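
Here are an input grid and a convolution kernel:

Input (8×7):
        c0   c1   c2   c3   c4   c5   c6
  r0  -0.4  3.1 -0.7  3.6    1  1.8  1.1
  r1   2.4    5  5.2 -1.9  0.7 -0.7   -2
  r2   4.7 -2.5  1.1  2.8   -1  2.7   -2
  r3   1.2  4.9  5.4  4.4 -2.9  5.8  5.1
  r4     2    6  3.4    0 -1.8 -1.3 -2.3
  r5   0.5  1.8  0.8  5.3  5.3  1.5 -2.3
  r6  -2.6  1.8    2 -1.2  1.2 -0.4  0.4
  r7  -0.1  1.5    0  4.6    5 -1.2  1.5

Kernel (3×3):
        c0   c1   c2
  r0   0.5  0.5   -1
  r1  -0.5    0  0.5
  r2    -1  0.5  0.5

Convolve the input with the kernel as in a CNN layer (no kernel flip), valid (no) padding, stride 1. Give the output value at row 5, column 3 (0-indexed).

The receptive field on the input at this output position is [5.3 5.3 1.5 / -1.2 1.2 -0.4 / 4.6 5 -1.2]. Elementwise product with the kernel and sum: 5.3·0.5 + 5.3·0.5 + 1.5·-1 + -1.2·-0.5 + -0.4·0.5 + 4.6·-1 + 5·0.5 + -1.2·0.5.

1.5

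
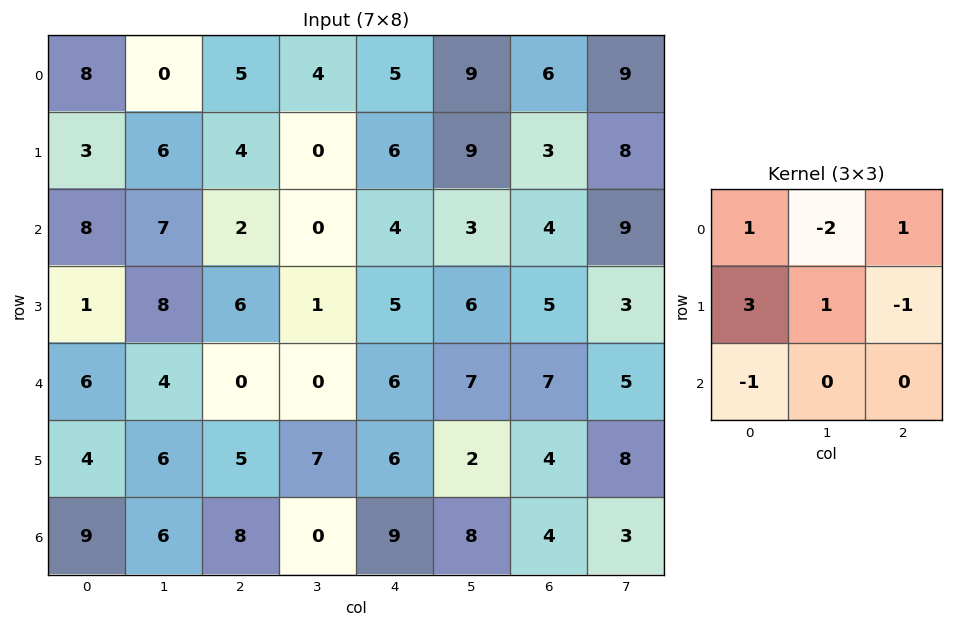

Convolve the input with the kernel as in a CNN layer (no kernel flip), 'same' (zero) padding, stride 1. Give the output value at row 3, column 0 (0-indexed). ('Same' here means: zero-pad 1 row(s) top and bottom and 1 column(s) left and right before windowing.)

-16

The receptive field on the zero-padded input at this output position is [0 8 7 / 0 1 8 / 0 6 4]. Elementwise product with the kernel and sum: 0·1 + 8·-2 + 7·1 + 0·3 + 1·1 + 8·-1 + 0·-1.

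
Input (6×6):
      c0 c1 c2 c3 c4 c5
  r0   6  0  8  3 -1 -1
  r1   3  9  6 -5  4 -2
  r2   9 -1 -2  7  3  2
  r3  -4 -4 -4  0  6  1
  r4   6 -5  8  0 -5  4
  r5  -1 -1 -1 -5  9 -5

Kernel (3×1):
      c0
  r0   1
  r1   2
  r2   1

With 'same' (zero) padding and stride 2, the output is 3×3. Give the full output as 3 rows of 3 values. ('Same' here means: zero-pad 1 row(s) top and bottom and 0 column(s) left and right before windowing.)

Output[0,0]: The receptive field on the zero-padded input at this output position is [0 / 6 / 3]. Elementwise product with the kernel and sum: 0·1 + 6·2 + 3·1.

15 22 2
17 -2 16
7 11 5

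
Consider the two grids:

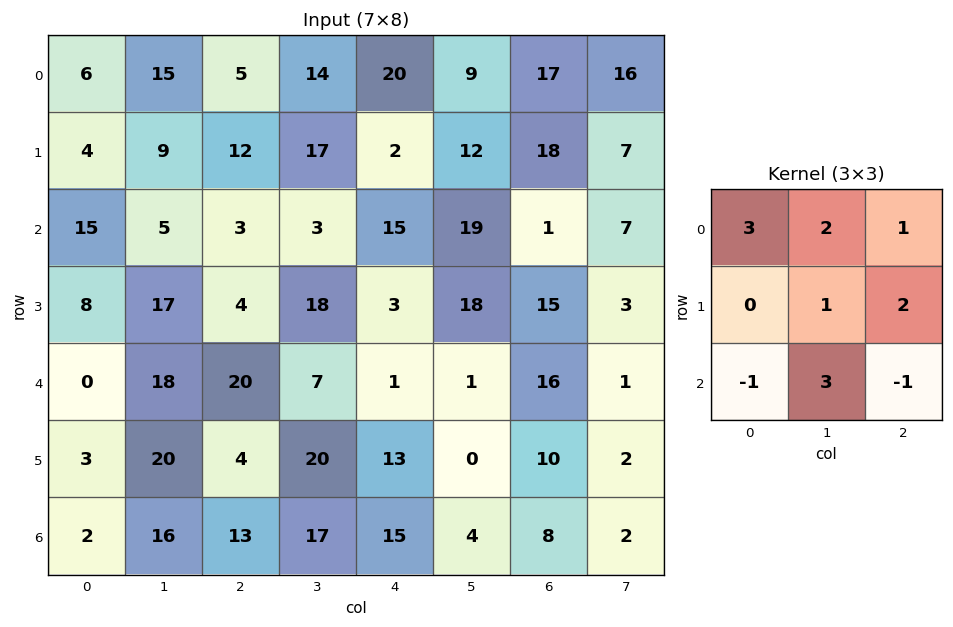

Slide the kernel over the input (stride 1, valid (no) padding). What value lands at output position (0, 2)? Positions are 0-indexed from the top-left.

The receptive field on the input at this output position is [5 14 20 / 12 17 2 / 3 3 15]. Elementwise product with the kernel and sum: 5·3 + 14·2 + 20·1 + 17·1 + 2·2 + 3·-1 + 3·3 + 15·-1.

75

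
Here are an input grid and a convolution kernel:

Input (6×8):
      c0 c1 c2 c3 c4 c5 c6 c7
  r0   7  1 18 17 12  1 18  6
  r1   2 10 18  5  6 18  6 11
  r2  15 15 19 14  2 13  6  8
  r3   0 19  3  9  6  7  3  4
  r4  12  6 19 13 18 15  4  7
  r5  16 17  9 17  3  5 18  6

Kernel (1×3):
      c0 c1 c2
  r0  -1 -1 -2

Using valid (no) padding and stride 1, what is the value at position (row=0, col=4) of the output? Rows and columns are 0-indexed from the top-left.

-49

The receptive field on the input at this output position is [12 1 18]. Elementwise product with the kernel and sum: 12·-1 + 1·-1 + 18·-2.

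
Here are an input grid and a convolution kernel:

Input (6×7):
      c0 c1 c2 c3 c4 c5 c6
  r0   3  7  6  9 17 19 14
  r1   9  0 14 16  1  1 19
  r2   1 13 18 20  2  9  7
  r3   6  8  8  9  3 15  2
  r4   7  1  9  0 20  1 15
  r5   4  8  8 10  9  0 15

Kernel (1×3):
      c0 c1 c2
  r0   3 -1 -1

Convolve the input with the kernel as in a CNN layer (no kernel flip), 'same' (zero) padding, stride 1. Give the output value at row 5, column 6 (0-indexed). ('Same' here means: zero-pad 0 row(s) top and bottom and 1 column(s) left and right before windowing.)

-15

The receptive field on the zero-padded input at this output position is [0 15 0]. Elementwise product with the kernel and sum: 0·3 + 15·-1 + 0·-1.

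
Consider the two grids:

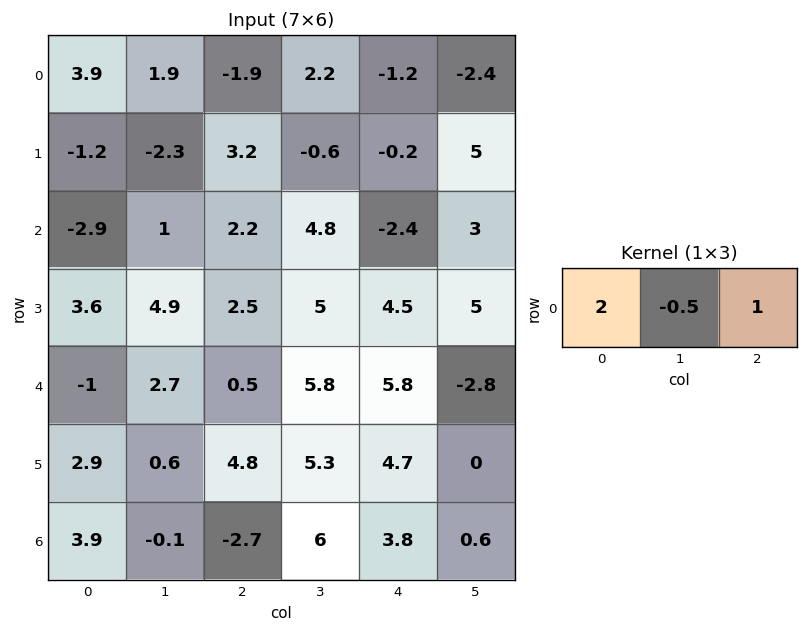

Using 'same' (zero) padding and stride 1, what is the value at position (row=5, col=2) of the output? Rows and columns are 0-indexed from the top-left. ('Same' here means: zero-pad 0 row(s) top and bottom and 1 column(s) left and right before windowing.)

4.1

The receptive field on the zero-padded input at this output position is [0.6 4.8 5.3]. Elementwise product with the kernel and sum: 0.6·2 + 4.8·-0.5 + 5.3·1.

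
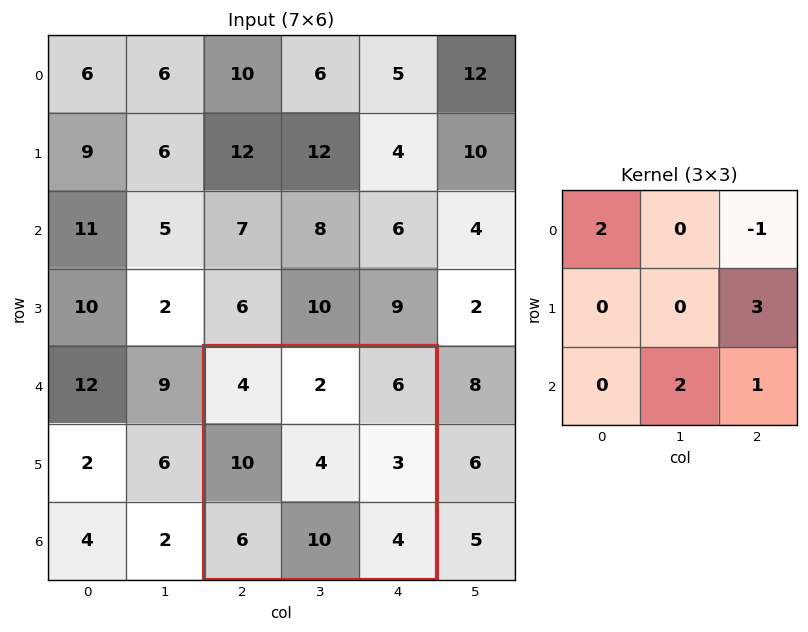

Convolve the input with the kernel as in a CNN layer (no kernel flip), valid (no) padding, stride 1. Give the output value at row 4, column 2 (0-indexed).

35

The receptive field on the input at this output position is [4 2 6 / 10 4 3 / 6 10 4]. Elementwise product with the kernel and sum: 4·2 + 6·-1 + 3·3 + 10·2 + 4·1.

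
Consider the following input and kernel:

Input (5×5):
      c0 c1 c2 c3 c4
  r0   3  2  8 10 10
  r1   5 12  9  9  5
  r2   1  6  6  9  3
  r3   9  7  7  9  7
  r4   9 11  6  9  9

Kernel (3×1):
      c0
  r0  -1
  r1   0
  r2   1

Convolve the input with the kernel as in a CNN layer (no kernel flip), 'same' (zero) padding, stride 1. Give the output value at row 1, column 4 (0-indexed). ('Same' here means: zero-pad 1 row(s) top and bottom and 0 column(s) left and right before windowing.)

The receptive field on the zero-padded input at this output position is [10 / 5 / 3]. Elementwise product with the kernel and sum: 10·-1 + 3·1.

-7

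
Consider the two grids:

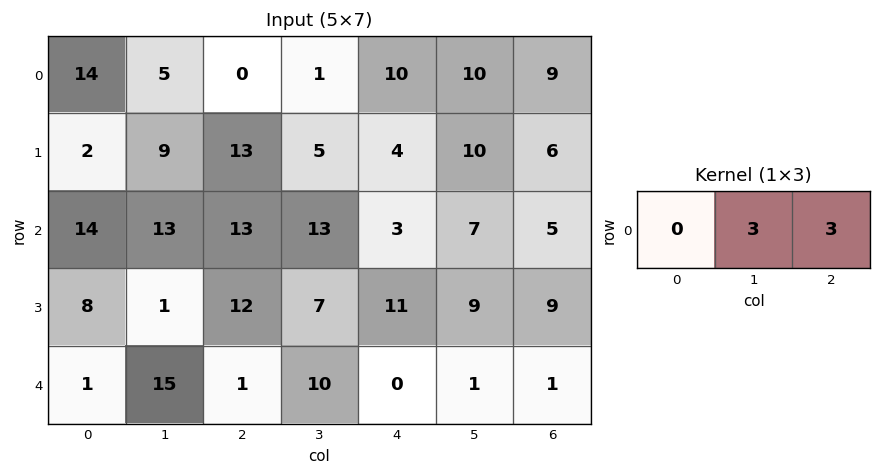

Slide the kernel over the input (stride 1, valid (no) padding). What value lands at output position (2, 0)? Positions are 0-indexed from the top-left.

78

The receptive field on the input at this output position is [14 13 13]. Elementwise product with the kernel and sum: 13·3 + 13·3.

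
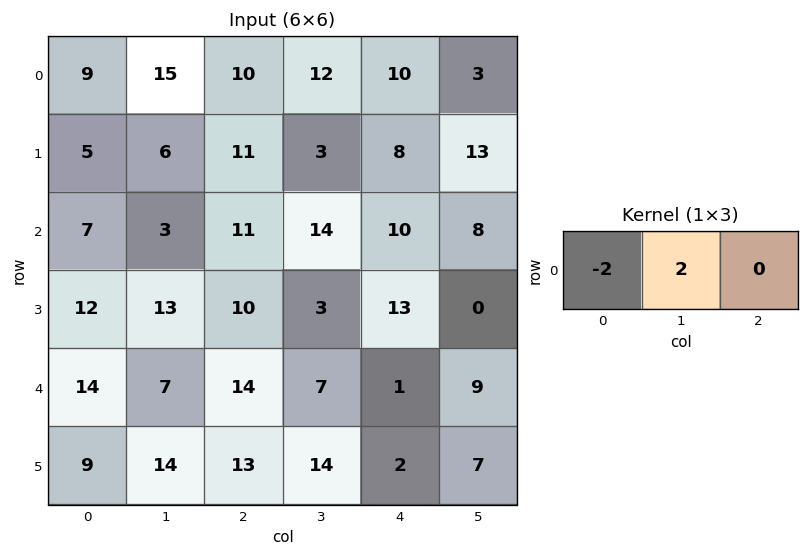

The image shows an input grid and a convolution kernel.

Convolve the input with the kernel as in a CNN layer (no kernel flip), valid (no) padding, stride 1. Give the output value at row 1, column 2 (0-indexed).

-16

The receptive field on the input at this output position is [11 3 8]. Elementwise product with the kernel and sum: 11·-2 + 3·2.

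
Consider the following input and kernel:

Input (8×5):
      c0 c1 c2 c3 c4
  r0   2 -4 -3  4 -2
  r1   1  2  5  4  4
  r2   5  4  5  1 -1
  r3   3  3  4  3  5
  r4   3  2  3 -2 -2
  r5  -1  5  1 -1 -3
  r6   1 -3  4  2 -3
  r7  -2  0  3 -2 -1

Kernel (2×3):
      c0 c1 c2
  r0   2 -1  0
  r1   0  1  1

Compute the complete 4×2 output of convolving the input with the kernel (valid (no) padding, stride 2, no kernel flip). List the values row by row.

15 -2
13 17
10 4
8 3

Output[0,0]: The receptive field on the input at this output position is [2 -4 -3 / 1 2 5]. Elementwise product with the kernel and sum: 2·2 + -4·-1 + 2·1 + 5·1.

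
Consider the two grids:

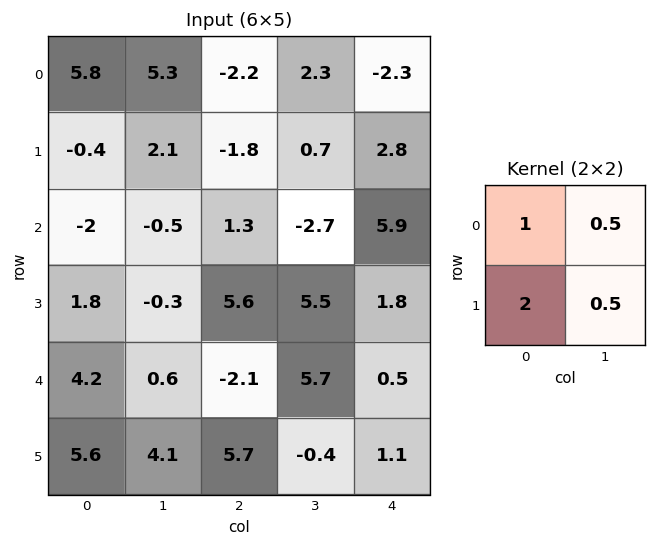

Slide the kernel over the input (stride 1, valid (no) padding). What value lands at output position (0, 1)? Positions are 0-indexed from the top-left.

The receptive field on the input at this output position is [5.3 -2.2 / 2.1 -1.8]. Elementwise product with the kernel and sum: 5.3·1 + -2.2·0.5 + 2.1·2 + -1.8·0.5.

7.5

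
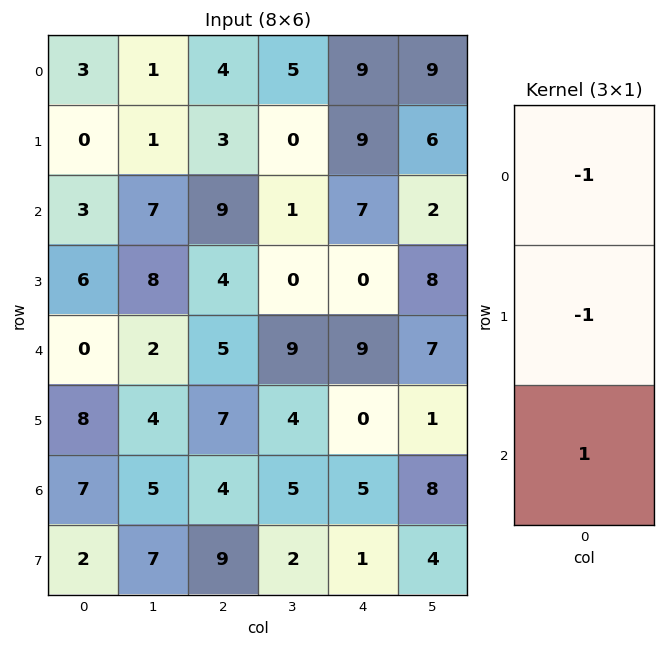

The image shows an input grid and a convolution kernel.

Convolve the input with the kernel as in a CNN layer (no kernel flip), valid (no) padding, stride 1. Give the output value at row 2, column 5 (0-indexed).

The receptive field on the input at this output position is [2 / 8 / 7]. Elementwise product with the kernel and sum: 2·-1 + 8·-1 + 7·1.

-3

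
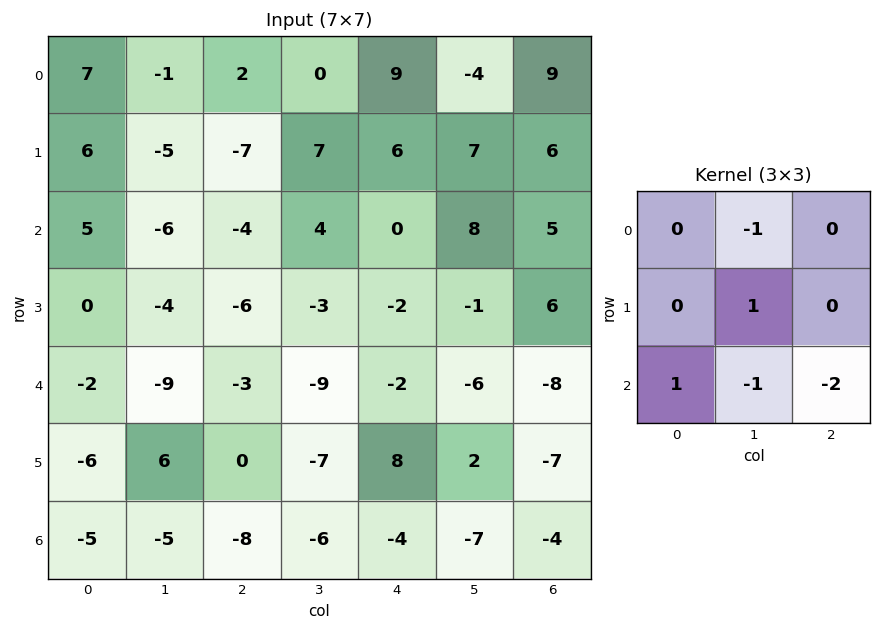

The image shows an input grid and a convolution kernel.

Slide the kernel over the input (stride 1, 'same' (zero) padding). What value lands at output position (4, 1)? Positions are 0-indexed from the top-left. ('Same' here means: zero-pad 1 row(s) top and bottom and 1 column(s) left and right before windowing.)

The receptive field on the zero-padded input at this output position is [0 -4 -6 / -2 -9 -3 / -6 6 0]. Elementwise product with the kernel and sum: -4·-1 + -9·1 + -6·1 + 6·-1 + 0·-2.

-17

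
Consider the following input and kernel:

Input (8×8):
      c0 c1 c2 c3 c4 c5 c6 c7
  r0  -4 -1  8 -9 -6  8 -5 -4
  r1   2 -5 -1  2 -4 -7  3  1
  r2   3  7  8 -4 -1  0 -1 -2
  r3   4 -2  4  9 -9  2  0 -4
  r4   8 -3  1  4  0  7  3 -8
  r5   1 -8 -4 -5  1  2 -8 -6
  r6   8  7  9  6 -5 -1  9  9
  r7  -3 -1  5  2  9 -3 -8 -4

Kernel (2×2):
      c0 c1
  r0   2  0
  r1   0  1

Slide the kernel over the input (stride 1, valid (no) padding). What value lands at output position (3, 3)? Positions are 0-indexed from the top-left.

The receptive field on the input at this output position is [9 -9 / 4 0]. Elementwise product with the kernel and sum: 9·2 + 0·1.

18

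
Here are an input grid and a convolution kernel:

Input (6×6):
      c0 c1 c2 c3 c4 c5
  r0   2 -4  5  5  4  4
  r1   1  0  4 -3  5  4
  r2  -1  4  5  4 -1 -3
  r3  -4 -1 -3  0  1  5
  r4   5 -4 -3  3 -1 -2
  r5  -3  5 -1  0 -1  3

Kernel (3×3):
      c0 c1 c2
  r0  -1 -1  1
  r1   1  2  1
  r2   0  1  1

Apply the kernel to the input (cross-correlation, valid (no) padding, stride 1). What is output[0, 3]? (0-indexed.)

2

The receptive field on the input at this output position is [5 4 4 / -3 5 4 / 4 -1 -3]. Elementwise product with the kernel and sum: 5·-1 + 4·-1 + 4·1 + -3·1 + 5·2 + 4·1 + -1·1 + -3·1.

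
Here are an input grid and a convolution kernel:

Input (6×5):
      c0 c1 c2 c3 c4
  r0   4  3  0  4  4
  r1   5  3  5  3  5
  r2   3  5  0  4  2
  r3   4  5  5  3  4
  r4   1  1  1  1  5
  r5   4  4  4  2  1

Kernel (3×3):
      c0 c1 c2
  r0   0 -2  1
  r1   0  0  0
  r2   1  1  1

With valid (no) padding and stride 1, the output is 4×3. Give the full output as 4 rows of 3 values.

2 13 2
13 6 11
-7 7 1
7 3 5

Output[0,0]: The receptive field on the input at this output position is [4 3 0 / 5 3 5 / 3 5 0]. Elementwise product with the kernel and sum: 3·-2 + 0·1 + 3·1 + 5·1 + 0·1.
Output[0,1]: The receptive field on the input at this output position is [3 0 4 / 3 5 3 / 5 0 4]. Elementwise product with the kernel and sum: 0·-2 + 4·1 + 5·1 + 0·1 + 4·1.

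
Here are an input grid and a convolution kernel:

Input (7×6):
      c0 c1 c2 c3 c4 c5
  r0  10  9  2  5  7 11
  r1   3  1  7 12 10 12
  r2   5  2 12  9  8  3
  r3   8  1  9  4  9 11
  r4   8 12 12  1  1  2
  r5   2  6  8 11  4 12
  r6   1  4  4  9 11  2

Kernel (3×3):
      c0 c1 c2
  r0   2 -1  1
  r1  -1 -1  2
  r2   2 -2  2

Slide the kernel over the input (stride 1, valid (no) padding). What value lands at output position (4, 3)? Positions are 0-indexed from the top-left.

The receptive field on the input at this output position is [1 1 2 / 11 4 12 / 9 11 2]. Elementwise product with the kernel and sum: 1·2 + 1·-1 + 2·1 + 11·-1 + 4·-1 + 12·2 + 9·2 + 11·-2 + 2·2.

12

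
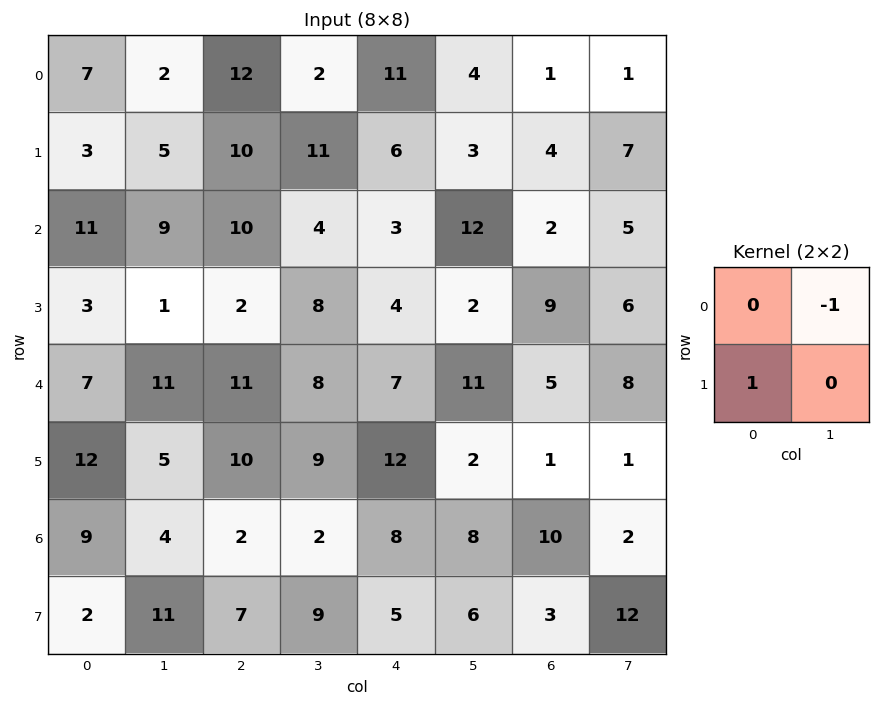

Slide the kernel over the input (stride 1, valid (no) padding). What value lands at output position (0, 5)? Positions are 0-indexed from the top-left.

2

The receptive field on the input at this output position is [4 1 / 3 4]. Elementwise product with the kernel and sum: 1·-1 + 3·1.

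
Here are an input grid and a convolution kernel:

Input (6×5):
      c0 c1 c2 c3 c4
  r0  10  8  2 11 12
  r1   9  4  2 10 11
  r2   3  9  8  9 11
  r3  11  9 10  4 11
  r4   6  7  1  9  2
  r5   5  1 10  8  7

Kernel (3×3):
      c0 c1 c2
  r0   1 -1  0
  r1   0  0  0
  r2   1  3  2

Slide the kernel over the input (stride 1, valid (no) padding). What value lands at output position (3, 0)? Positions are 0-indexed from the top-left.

30

The receptive field on the input at this output position is [11 9 10 / 6 7 1 / 5 1 10]. Elementwise product with the kernel and sum: 11·1 + 9·-1 + 5·1 + 1·3 + 10·2.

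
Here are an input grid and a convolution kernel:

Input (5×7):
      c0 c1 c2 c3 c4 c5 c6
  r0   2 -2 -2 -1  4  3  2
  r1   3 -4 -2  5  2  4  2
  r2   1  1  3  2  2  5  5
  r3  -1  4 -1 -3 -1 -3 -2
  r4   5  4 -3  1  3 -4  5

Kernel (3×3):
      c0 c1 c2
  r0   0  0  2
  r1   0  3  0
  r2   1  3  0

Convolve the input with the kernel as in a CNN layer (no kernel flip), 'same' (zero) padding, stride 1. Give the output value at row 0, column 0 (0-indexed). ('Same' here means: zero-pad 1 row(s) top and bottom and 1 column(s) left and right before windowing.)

The receptive field on the zero-padded input at this output position is [0 0 0 / 0 2 -2 / 0 3 -4]. Elementwise product with the kernel and sum: 0·2 + 2·3 + 0·1 + 3·3.

15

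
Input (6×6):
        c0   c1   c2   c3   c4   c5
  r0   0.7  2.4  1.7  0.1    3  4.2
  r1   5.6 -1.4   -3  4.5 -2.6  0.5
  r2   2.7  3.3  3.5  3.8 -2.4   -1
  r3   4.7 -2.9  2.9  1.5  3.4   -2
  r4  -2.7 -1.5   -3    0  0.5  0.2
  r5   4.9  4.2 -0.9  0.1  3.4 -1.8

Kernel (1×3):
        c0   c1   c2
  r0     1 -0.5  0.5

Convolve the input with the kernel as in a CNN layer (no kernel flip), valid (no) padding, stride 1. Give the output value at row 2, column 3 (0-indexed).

4.5

The receptive field on the input at this output position is [3.8 -2.4 -1]. Elementwise product with the kernel and sum: 3.8·1 + -2.4·-0.5 + -1·0.5.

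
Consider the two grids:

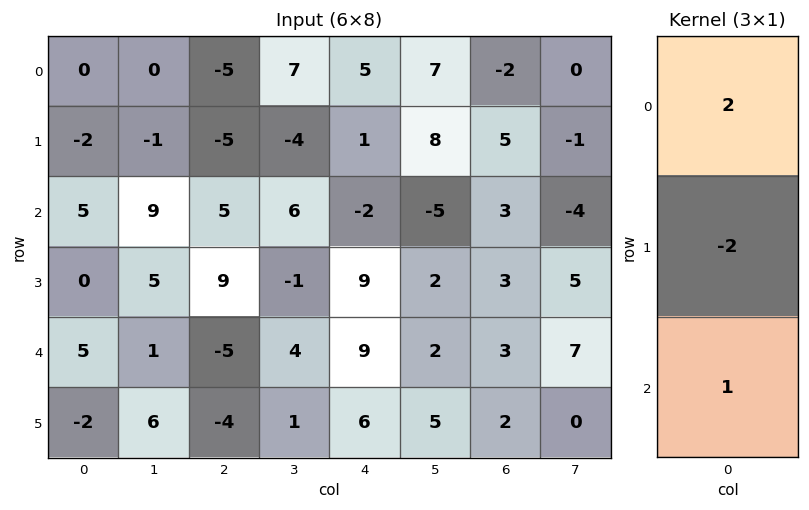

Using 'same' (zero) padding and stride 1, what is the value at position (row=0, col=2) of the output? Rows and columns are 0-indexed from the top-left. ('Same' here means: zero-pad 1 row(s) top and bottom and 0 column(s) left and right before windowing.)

The receptive field on the zero-padded input at this output position is [0 / -5 / -5]. Elementwise product with the kernel and sum: 0·2 + -5·-2 + -5·1.

5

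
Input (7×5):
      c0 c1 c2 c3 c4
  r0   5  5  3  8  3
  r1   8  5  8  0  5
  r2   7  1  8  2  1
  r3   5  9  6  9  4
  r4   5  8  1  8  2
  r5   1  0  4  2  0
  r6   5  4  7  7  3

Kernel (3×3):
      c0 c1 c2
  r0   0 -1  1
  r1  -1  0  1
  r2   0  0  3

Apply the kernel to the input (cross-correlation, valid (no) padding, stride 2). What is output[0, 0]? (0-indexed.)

The receptive field on the input at this output position is [5 5 3 / 8 5 8 / 7 1 8]. Elementwise product with the kernel and sum: 5·-1 + 3·1 + 8·-1 + 8·1 + 8·3.

22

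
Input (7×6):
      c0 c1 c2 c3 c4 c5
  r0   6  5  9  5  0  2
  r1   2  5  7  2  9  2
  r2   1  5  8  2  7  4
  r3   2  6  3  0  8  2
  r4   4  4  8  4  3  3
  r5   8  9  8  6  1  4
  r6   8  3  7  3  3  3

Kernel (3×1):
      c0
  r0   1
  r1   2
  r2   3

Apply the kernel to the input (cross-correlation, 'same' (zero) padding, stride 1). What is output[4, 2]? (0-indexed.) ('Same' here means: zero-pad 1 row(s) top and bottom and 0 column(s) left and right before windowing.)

43

The receptive field on the zero-padded input at this output position is [3 / 8 / 8]. Elementwise product with the kernel and sum: 3·1 + 8·2 + 8·3.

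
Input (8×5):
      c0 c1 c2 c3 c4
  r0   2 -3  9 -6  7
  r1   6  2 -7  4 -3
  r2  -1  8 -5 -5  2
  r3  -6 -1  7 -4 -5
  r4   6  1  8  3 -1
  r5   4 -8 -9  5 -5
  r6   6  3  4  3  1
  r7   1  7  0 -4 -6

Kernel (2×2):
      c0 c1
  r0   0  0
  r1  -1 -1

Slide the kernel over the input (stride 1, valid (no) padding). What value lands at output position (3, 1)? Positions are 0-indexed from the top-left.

-9

The receptive field on the input at this output position is [-1 7 / 1 8]. Elementwise product with the kernel and sum: 1·-1 + 8·-1.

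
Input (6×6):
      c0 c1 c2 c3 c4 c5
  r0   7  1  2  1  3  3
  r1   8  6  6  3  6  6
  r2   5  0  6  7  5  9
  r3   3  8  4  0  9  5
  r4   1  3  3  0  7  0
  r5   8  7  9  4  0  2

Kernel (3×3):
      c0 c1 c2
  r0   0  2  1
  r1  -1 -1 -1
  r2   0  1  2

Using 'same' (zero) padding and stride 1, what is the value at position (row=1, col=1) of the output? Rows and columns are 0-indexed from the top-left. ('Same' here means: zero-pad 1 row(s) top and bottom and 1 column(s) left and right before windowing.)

-4

The receptive field on the zero-padded input at this output position is [7 1 2 / 8 6 6 / 5 0 6]. Elementwise product with the kernel and sum: 1·2 + 2·1 + 8·-1 + 6·-1 + 6·-1 + 0·1 + 6·2.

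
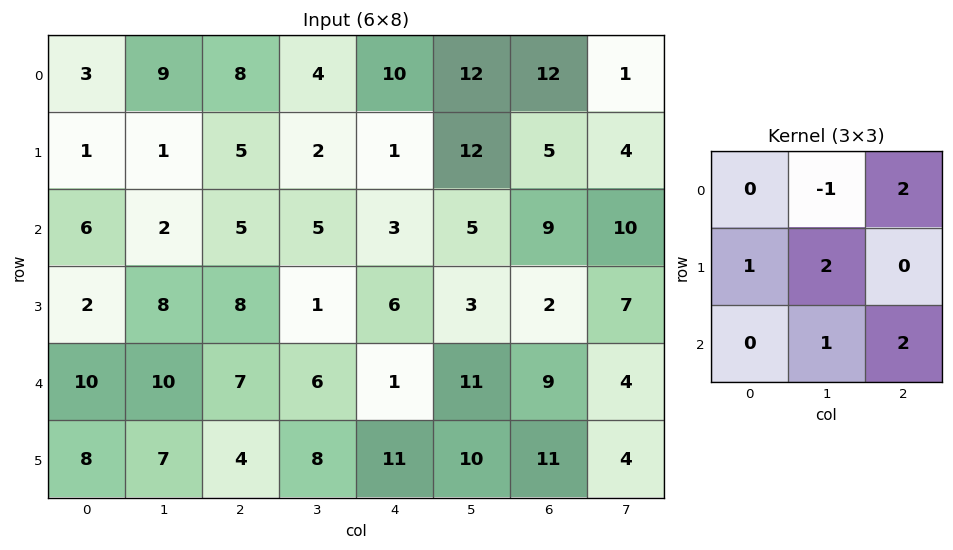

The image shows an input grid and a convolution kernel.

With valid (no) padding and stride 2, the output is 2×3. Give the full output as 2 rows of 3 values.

22 36 60
50 19 54

Output[0,0]: The receptive field on the input at this output position is [3 9 8 / 1 1 5 / 6 2 5]. Elementwise product with the kernel and sum: 9·-1 + 8·2 + 1·1 + 1·2 + 2·1 + 5·2.
Output[0,1]: The receptive field on the input at this output position is [8 4 10 / 5 2 1 / 5 5 3]. Elementwise product with the kernel and sum: 4·-1 + 10·2 + 5·1 + 2·2 + 5·1 + 3·2.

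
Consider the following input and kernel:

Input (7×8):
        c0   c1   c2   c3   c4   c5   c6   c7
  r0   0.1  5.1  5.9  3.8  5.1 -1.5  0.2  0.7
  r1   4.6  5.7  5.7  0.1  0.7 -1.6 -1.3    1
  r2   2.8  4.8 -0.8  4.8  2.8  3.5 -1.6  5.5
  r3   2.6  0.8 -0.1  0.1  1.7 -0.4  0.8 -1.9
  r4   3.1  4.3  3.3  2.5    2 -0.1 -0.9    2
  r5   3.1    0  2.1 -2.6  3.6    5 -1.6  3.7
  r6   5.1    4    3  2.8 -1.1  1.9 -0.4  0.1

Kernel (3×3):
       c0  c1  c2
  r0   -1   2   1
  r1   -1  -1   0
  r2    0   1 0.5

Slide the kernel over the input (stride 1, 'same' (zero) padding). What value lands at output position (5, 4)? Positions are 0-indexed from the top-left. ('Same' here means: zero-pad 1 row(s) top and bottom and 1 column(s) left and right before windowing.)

The receptive field on the zero-padded input at this output position is [2.5 2 -0.1 / -2.6 3.6 5 / 2.8 -1.1 1.9]. Elementwise product with the kernel and sum: 2.5·-1 + 2·2 + -0.1·1 + -2.6·-1 + 3.6·-1 + -1.1·1 + 1.9·0.5.

0.25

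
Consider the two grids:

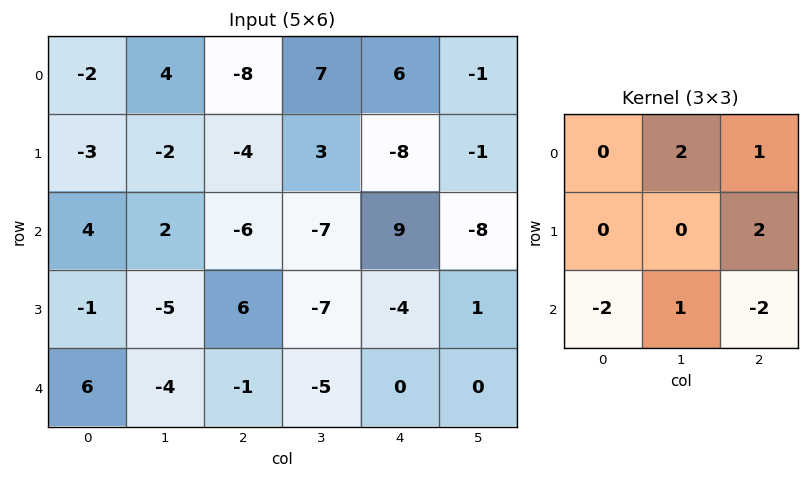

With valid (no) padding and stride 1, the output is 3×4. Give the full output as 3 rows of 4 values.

-2 1 -9 48
-35 11 5 -25
-4 -16 -16 22

Output[0,0]: The receptive field on the input at this output position is [-2 4 -8 / -3 -2 -4 / 4 2 -6]. Elementwise product with the kernel and sum: 4·2 + -8·1 + -4·2 + 4·-2 + 2·1 + -6·-2.
Output[0,1]: The receptive field on the input at this output position is [4 -8 7 / -2 -4 3 / 2 -6 -7]. Elementwise product with the kernel and sum: -8·2 + 7·1 + 3·2 + 2·-2 + -6·1 + -7·-2.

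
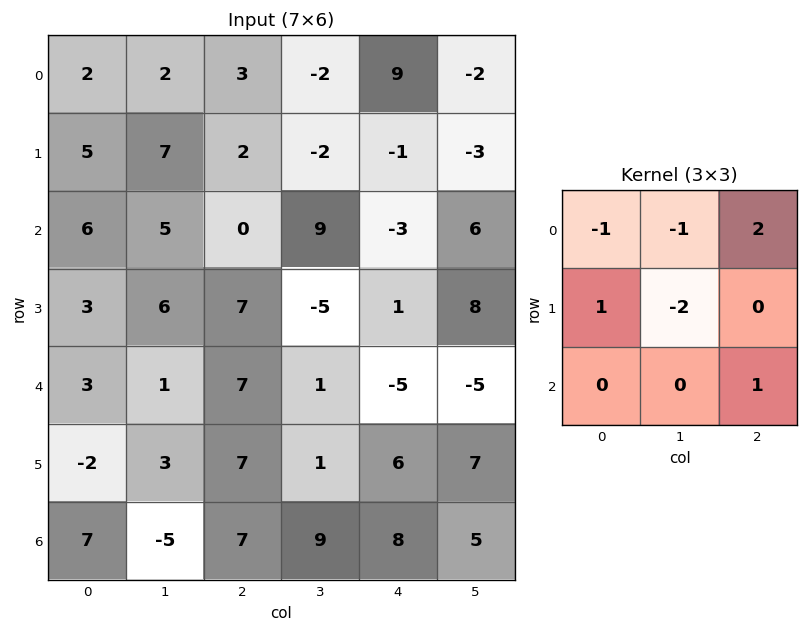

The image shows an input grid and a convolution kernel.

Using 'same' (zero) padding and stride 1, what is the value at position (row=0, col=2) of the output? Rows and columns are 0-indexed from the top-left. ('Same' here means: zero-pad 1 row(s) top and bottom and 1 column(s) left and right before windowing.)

The receptive field on the zero-padded input at this output position is [0 0 0 / 2 3 -2 / 7 2 -2]. Elementwise product with the kernel and sum: 0·-1 + 0·-1 + 0·2 + 2·1 + 3·-2 + -2·1.

-6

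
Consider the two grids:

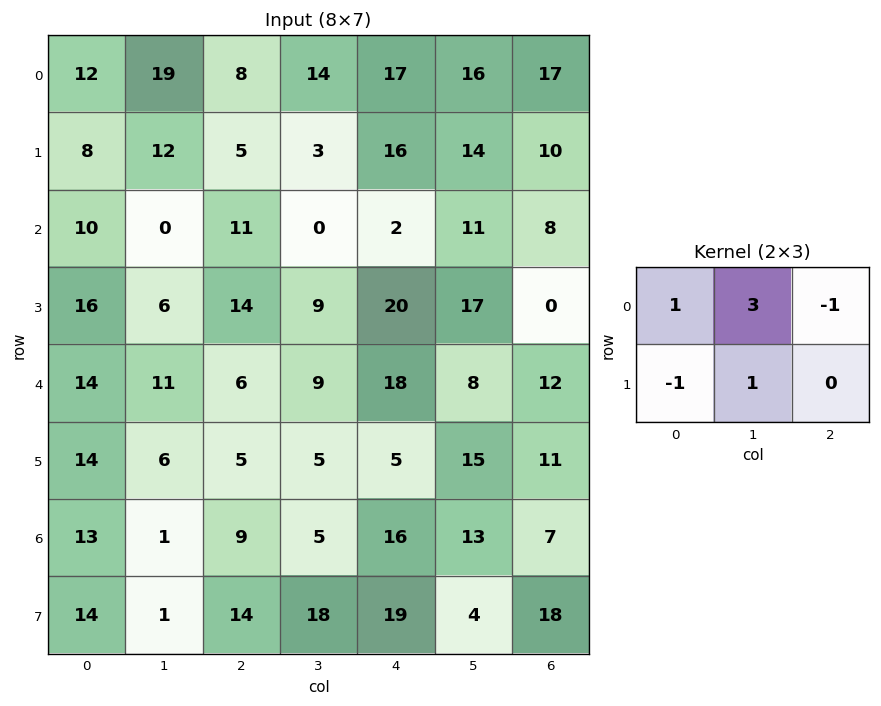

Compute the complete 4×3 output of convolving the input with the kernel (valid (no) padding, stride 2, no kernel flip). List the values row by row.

65 31 46
-11 4 24
33 15 40
-6 12 33

Output[0,0]: The receptive field on the input at this output position is [12 19 8 / 8 12 5]. Elementwise product with the kernel and sum: 12·1 + 19·3 + 8·-1 + 8·-1 + 12·1.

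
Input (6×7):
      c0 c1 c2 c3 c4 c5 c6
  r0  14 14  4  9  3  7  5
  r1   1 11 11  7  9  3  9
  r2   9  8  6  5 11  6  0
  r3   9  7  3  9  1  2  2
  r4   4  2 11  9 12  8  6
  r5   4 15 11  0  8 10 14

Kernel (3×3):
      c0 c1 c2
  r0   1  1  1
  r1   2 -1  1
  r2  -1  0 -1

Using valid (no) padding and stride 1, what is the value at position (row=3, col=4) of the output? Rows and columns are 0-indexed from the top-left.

5

The receptive field on the input at this output position is [1 2 2 / 12 8 6 / 8 10 14]. Elementwise product with the kernel and sum: 1·1 + 2·1 + 2·1 + 12·2 + 8·-1 + 6·1 + 8·-1 + 14·-1.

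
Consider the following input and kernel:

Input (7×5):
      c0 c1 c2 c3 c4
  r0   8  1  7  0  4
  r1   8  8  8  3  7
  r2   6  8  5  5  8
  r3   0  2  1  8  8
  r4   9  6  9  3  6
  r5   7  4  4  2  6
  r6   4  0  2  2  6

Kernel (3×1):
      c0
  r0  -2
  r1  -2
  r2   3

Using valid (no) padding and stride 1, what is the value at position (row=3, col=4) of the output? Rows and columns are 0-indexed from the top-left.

-10

The receptive field on the input at this output position is [8 / 6 / 6]. Elementwise product with the kernel and sum: 8·-2 + 6·-2 + 6·3.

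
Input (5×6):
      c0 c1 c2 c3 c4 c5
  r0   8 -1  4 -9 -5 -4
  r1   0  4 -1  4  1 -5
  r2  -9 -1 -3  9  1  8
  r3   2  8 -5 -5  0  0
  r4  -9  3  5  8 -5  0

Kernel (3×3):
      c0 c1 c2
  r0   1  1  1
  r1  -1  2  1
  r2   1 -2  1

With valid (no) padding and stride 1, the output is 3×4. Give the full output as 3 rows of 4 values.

8 6 -20 -10
-12 24 31 -4
-14 -17 -14 41

Output[0,0]: The receptive field on the input at this output position is [8 -1 4 / 0 4 -1 / -9 -1 -3]. Elementwise product with the kernel and sum: 8·1 + -1·1 + 4·1 + 0·-1 + 4·2 + -1·1 + -9·1 + -1·-2 + -3·1.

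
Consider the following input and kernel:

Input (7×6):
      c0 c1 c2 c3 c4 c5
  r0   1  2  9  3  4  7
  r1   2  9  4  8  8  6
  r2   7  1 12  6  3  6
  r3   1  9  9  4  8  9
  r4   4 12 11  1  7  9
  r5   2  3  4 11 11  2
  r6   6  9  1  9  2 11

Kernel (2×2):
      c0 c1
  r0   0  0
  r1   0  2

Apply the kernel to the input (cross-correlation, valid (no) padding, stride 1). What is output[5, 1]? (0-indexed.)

2

The receptive field on the input at this output position is [3 4 / 9 1]. Elementwise product with the kernel and sum: 1·2.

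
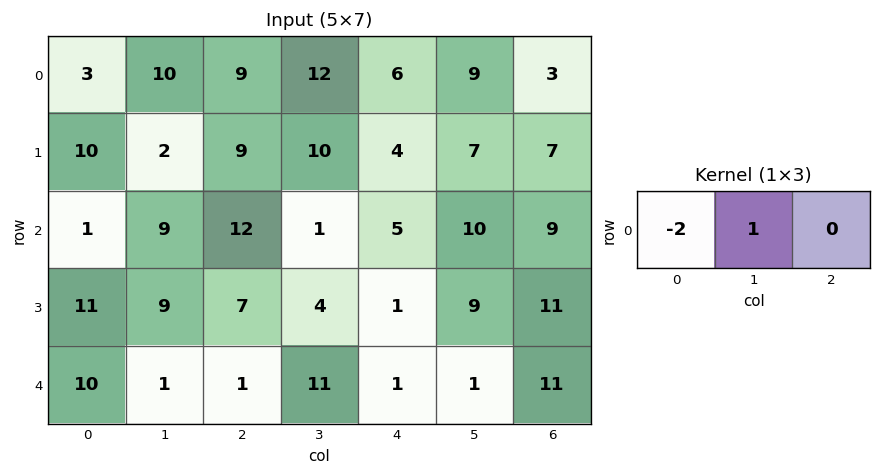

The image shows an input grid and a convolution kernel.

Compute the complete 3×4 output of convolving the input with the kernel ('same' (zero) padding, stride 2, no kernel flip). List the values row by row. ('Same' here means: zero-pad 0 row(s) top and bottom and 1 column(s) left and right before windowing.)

Output[0,0]: The receptive field on the zero-padded input at this output position is [0 3 10]. Elementwise product with the kernel and sum: 0·-2 + 3·1.
Output[0,1]: The receptive field on the zero-padded input at this output position is [10 9 12]. Elementwise product with the kernel and sum: 10·-2 + 9·1.

3 -11 -18 -15
1 -6 3 -11
10 -1 -21 9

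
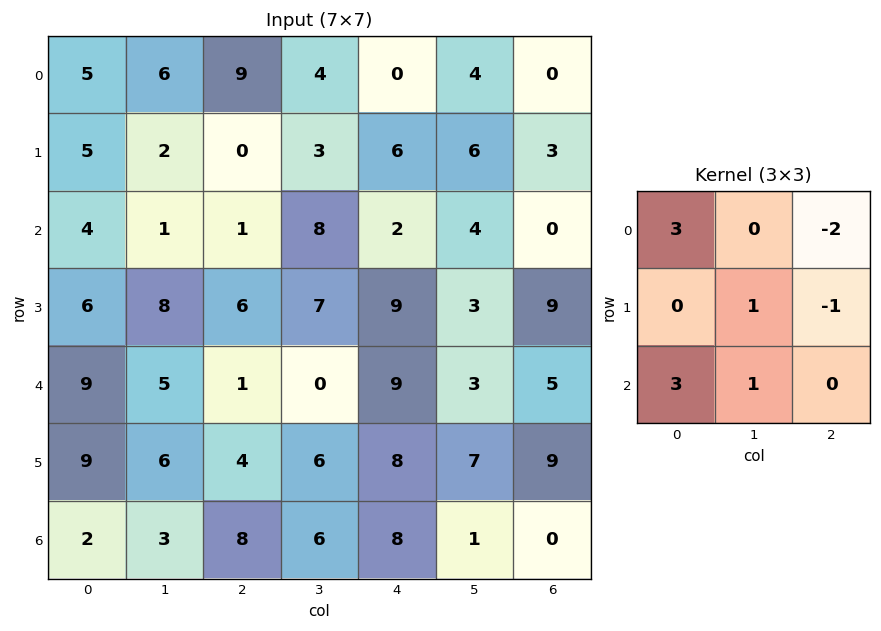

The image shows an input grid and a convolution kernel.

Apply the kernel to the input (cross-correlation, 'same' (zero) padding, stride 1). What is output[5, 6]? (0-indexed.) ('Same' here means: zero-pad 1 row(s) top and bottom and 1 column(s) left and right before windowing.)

21

The receptive field on the zero-padded input at this output position is [3 5 0 / 7 9 0 / 1 0 0]. Elementwise product with the kernel and sum: 3·3 + 0·-2 + 9·1 + 0·-1 + 1·3 + 0·1.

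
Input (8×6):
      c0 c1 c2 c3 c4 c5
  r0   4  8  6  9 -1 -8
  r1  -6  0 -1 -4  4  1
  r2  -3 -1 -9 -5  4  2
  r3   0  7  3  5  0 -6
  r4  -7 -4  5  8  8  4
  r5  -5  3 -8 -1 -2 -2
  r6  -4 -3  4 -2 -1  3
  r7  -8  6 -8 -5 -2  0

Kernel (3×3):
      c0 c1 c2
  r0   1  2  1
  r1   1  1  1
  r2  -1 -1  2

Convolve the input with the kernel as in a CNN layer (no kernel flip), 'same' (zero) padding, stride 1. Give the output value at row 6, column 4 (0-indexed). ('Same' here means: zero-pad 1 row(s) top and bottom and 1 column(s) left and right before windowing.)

0

The receptive field on the zero-padded input at this output position is [-1 -2 -2 / -2 -1 3 / -5 -2 0]. Elementwise product with the kernel and sum: -1·1 + -2·2 + -2·1 + -2·1 + -1·1 + 3·1 + -5·-1 + -2·-1 + 0·2.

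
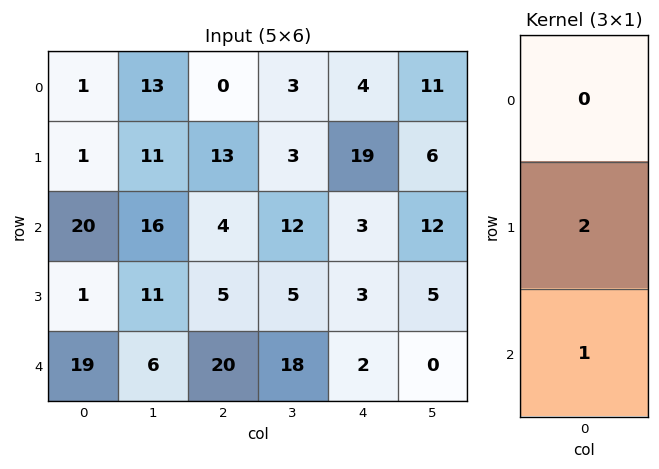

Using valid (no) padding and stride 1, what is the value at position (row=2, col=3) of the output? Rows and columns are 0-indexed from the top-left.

The receptive field on the input at this output position is [12 / 5 / 18]. Elementwise product with the kernel and sum: 5·2 + 18·1.

28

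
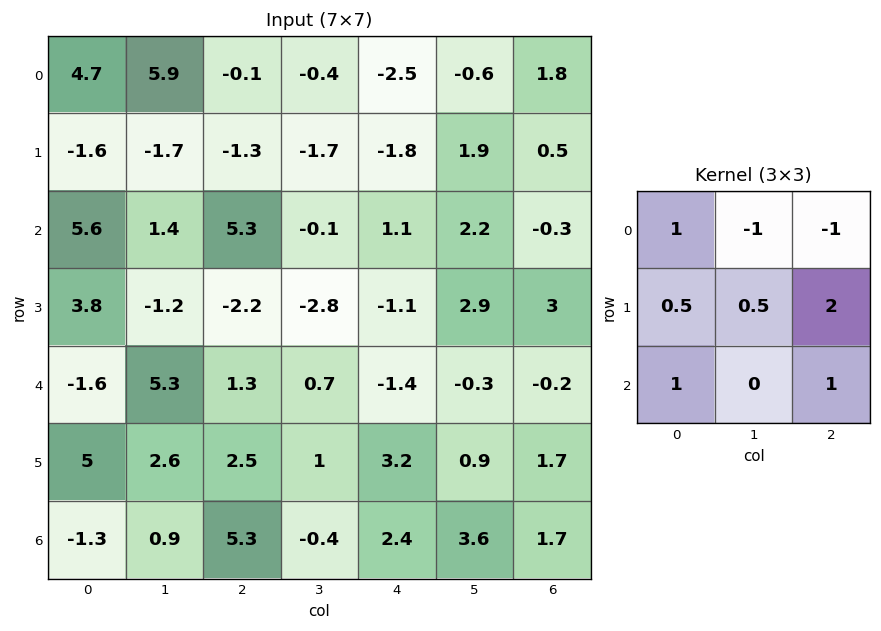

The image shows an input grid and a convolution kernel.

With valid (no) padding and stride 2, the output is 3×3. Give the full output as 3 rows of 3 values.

5.55 4.1 -1.85
-4.5 -0.5 4.5
4.6 17.85 8.65

Output[0,0]: The receptive field on the input at this output position is [4.7 5.9 -0.1 / -1.6 -1.7 -1.3 / 5.6 1.4 5.3]. Elementwise product with the kernel and sum: 4.7·1 + 5.9·-1 + -0.1·-1 + -1.6·0.5 + -1.7·0.5 + -1.3·2 + 5.6·1 + 5.3·1.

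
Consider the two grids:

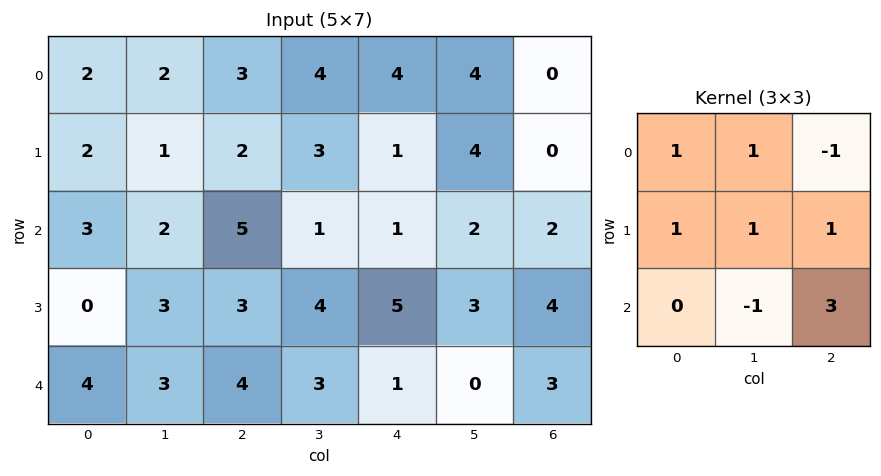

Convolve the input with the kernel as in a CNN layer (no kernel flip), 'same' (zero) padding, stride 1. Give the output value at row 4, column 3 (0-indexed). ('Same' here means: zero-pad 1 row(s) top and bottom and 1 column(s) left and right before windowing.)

10

The receptive field on the zero-padded input at this output position is [3 4 5 / 4 3 1 / 0 0 0]. Elementwise product with the kernel and sum: 3·1 + 4·1 + 5·-1 + 4·1 + 3·1 + 1·1 + 0·-1 + 0·3.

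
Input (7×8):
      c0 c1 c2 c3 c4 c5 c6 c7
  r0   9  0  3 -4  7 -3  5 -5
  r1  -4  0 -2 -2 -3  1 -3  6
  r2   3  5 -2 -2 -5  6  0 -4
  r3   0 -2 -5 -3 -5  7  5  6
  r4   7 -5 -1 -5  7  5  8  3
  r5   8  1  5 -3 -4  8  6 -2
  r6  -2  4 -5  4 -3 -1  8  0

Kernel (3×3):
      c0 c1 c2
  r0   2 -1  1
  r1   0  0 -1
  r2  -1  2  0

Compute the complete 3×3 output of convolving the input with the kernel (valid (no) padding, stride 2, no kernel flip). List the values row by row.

Output[0,0]: The receptive field on the input at this output position is [9 0 3 / -4 0 -2 / 3 5 -2]. Elementwise product with the kernel and sum: 9·2 + 0·-1 + 3·1 + -2·-1 + 3·-1 + 5·2.
Output[0,1]: The receptive field on the input at this output position is [3 -4 7 / -2 -2 -3 / -2 -2 -5]. Elementwise product with the kernel and sum: 3·2 + -4·-1 + 7·1 + -3·-1 + -2·-1 + -2·2.

30 18 42
-13 -11 -18
23 27 12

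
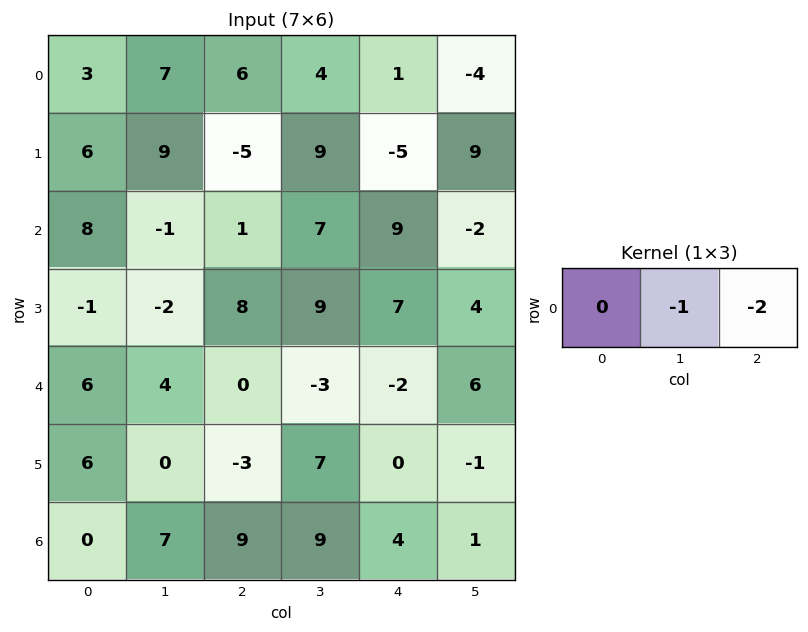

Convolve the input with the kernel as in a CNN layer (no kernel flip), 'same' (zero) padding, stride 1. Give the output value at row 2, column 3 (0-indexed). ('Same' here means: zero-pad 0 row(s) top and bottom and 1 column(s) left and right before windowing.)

-25

The receptive field on the zero-padded input at this output position is [1 7 9]. Elementwise product with the kernel and sum: 7·-1 + 9·-2.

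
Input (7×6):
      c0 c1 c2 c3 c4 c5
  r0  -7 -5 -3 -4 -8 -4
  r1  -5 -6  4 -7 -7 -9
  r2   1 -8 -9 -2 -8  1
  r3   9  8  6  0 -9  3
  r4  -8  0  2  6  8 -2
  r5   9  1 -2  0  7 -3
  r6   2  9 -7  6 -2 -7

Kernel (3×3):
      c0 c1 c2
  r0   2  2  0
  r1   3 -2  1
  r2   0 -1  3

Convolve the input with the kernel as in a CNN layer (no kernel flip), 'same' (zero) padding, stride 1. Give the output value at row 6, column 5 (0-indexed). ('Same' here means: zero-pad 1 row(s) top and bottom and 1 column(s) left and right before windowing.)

16

The receptive field on the zero-padded input at this output position is [7 -3 0 / -2 -7 0 / 0 0 0]. Elementwise product with the kernel and sum: 7·2 + -3·2 + -2·3 + -7·-2 + 0·1 + 0·-1 + 0·3.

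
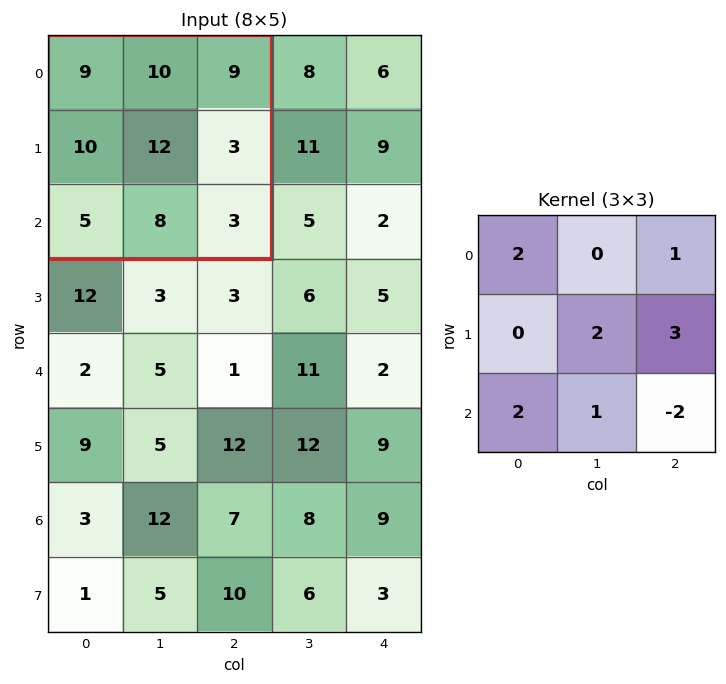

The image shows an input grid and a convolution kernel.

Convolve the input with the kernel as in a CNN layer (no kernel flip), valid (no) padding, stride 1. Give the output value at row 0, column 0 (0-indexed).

The receptive field on the input at this output position is [9 10 9 / 10 12 3 / 5 8 3]. Elementwise product with the kernel and sum: 9·2 + 9·1 + 12·2 + 3·3 + 5·2 + 8·1 + 3·-2.

72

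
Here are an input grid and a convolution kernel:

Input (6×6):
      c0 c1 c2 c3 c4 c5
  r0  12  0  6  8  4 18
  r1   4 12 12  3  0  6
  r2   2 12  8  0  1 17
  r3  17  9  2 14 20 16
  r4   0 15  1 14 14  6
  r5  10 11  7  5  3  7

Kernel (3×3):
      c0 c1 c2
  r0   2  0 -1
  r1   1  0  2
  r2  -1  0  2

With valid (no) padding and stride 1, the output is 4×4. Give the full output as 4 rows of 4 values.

60 -2 14 47
1 52 72 52
19 74 84 27
38 46 12 47

Output[0,0]: The receptive field on the input at this output position is [12 0 6 / 4 12 12 / 2 12 8]. Elementwise product with the kernel and sum: 12·2 + 6·-1 + 4·1 + 12·2 + 2·-1 + 8·2.
Output[0,1]: The receptive field on the input at this output position is [0 6 8 / 12 12 3 / 12 8 0]. Elementwise product with the kernel and sum: 0·2 + 8·-1 + 12·1 + 3·2 + 12·-1 + 0·2.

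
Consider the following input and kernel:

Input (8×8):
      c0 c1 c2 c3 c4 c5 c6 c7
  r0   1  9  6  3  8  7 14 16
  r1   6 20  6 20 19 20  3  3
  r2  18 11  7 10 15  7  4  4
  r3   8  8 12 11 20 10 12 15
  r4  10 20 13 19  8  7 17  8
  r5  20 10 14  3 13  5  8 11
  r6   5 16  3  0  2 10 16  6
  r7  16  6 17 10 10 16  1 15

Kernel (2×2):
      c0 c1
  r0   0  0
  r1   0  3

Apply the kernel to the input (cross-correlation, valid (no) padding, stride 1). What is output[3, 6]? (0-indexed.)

24

The receptive field on the input at this output position is [12 15 / 17 8]. Elementwise product with the kernel and sum: 8·3.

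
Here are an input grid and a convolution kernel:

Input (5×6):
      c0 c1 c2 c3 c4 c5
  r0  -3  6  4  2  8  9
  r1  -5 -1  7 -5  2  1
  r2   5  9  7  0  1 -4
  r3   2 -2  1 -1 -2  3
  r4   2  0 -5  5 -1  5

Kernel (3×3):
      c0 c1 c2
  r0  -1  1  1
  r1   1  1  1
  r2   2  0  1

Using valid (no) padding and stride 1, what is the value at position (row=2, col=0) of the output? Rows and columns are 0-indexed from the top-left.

11

The receptive field on the input at this output position is [5 9 7 / 2 -2 1 / 2 0 -5]. Elementwise product with the kernel and sum: 5·-1 + 9·1 + 7·1 + 2·1 + -2·1 + 1·1 + 2·2 + -5·1.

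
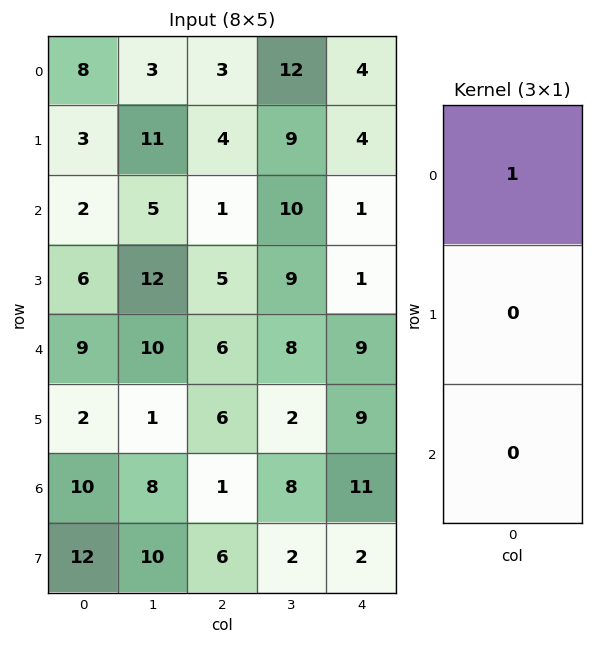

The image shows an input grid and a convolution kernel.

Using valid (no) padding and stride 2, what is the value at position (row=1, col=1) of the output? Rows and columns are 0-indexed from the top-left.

The receptive field on the input at this output position is [1 / 5 / 6]. Elementwise product with the kernel and sum: 1·1.

1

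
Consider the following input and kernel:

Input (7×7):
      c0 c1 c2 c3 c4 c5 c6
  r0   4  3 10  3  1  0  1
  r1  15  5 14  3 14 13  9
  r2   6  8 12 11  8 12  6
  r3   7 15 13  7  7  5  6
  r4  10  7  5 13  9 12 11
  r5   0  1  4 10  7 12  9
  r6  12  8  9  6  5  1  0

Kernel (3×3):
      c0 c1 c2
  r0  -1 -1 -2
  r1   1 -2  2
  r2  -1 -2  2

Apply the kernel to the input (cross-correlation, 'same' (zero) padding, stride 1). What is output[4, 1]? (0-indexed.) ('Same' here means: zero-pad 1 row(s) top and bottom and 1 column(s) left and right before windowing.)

The receptive field on the zero-padded input at this output position is [7 15 13 / 10 7 5 / 0 1 4]. Elementwise product with the kernel and sum: 7·-1 + 15·-1 + 13·-2 + 10·1 + 7·-2 + 5·2 + 0·-1 + 1·-2 + 4·2.

-36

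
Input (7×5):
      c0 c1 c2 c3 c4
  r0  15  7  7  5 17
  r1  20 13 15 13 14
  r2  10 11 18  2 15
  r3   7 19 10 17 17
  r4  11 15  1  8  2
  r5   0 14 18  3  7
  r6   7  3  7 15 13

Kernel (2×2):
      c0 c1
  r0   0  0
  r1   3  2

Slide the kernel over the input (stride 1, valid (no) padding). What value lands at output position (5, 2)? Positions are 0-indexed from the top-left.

51

The receptive field on the input at this output position is [18 3 / 7 15]. Elementwise product with the kernel and sum: 7·3 + 15·2.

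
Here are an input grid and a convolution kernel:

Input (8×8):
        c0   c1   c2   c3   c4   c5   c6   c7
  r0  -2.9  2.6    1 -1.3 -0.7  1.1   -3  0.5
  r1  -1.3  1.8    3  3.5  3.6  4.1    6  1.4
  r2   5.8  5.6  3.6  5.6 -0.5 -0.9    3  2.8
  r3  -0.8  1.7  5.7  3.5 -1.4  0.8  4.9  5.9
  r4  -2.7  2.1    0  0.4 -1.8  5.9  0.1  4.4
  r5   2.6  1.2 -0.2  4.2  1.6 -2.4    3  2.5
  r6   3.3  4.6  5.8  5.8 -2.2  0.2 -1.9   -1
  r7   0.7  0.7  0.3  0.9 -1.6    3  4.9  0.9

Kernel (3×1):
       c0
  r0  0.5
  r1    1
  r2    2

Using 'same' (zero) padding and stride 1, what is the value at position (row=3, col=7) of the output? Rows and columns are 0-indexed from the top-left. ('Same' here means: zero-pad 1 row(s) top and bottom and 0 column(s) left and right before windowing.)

16.1

The receptive field on the zero-padded input at this output position is [2.8 / 5.9 / 4.4]. Elementwise product with the kernel and sum: 2.8·0.5 + 5.9·1 + 4.4·2.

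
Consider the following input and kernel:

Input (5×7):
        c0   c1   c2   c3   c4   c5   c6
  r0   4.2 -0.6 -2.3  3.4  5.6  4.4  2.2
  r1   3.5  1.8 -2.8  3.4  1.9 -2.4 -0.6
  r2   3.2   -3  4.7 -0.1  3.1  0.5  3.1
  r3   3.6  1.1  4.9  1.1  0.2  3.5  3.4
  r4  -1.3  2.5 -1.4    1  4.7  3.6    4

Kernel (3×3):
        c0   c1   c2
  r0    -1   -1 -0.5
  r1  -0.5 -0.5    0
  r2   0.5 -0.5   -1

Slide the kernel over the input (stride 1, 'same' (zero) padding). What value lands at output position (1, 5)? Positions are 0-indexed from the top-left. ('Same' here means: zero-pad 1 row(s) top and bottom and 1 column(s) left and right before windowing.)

The receptive field on the zero-padded input at this output position is [5.6 4.4 2.2 / 1.9 -2.4 -0.6 / 3.1 0.5 3.1]. Elementwise product with the kernel and sum: 5.6·-1 + 4.4·-1 + 2.2·-0.5 + 1.9·-0.5 + -2.4·-0.5 + 3.1·0.5 + 0.5·-0.5 + 3.1·-1.

-12.65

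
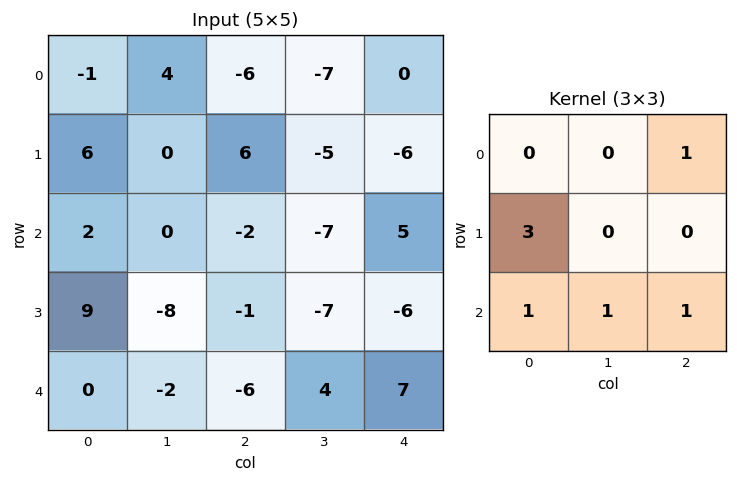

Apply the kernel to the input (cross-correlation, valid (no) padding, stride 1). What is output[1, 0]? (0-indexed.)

The receptive field on the input at this output position is [6 0 6 / 2 0 -2 / 9 -8 -1]. Elementwise product with the kernel and sum: 6·1 + 2·3 + 9·1 + -8·1 + -1·1.

12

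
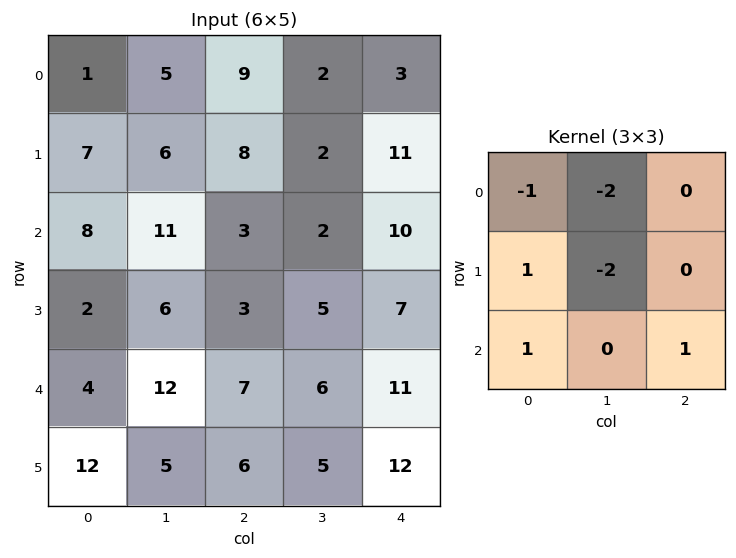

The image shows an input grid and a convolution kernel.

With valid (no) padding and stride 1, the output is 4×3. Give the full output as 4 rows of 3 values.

-5 -20 4
-28 -6 -3
-29 1 4
-16 -4 0

Output[0,0]: The receptive field on the input at this output position is [1 5 9 / 7 6 8 / 8 11 3]. Elementwise product with the kernel and sum: 1·-1 + 5·-2 + 7·1 + 6·-2 + 8·1 + 3·1.
Output[0,1]: The receptive field on the input at this output position is [5 9 2 / 6 8 2 / 11 3 2]. Elementwise product with the kernel and sum: 5·-1 + 9·-2 + 6·1 + 8·-2 + 11·1 + 2·1.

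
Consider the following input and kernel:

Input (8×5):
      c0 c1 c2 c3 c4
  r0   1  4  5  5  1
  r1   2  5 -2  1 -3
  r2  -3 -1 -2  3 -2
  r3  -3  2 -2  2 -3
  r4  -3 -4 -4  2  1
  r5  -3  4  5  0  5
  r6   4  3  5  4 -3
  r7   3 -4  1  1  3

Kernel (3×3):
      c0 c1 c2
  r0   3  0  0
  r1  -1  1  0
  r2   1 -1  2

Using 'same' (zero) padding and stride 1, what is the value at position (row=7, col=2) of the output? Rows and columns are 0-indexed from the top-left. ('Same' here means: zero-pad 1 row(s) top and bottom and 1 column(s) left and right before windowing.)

The receptive field on the zero-padded input at this output position is [3 5 4 / -4 1 1 / 0 0 0]. Elementwise product with the kernel and sum: 3·3 + -4·-1 + 1·1 + 0·1 + 0·-1 + 0·2.

14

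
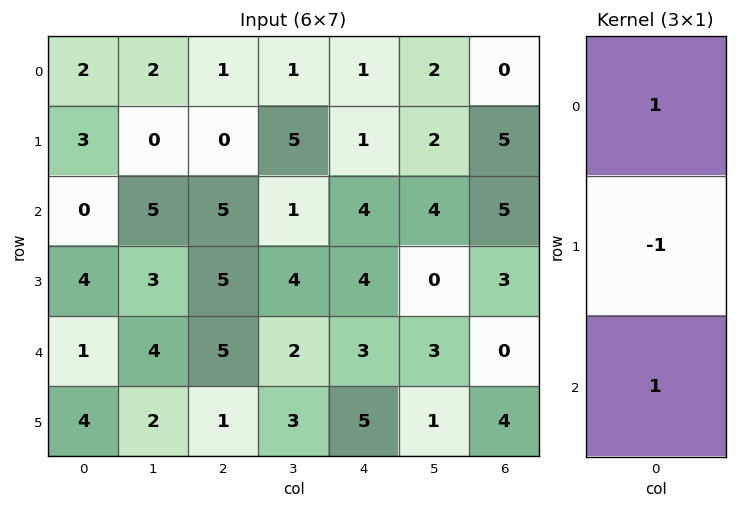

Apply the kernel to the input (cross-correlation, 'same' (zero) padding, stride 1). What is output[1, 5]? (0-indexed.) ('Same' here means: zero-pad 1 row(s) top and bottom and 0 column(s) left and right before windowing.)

4

The receptive field on the zero-padded input at this output position is [2 / 2 / 4]. Elementwise product with the kernel and sum: 2·1 + 2·-1 + 4·1.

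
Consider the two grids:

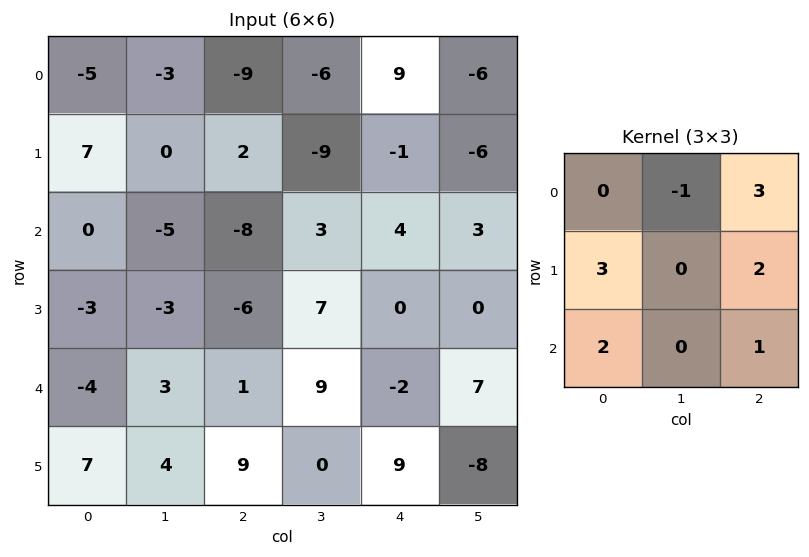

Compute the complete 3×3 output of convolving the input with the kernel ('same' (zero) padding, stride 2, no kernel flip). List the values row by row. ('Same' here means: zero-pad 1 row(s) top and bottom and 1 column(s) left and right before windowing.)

-6 -30 -54
-20 -37 12
4 62 33

Output[0,0]: The receptive field on the zero-padded input at this output position is [0 0 0 / 0 -5 -3 / 0 7 0]. Elementwise product with the kernel and sum: 0·-1 + 0·3 + 0·3 + -3·2 + 0·2 + 0·1.
Output[0,1]: The receptive field on the zero-padded input at this output position is [0 0 0 / -3 -9 -6 / 0 2 -9]. Elementwise product with the kernel and sum: 0·-1 + 0·3 + -3·3 + -6·2 + 0·2 + -9·1.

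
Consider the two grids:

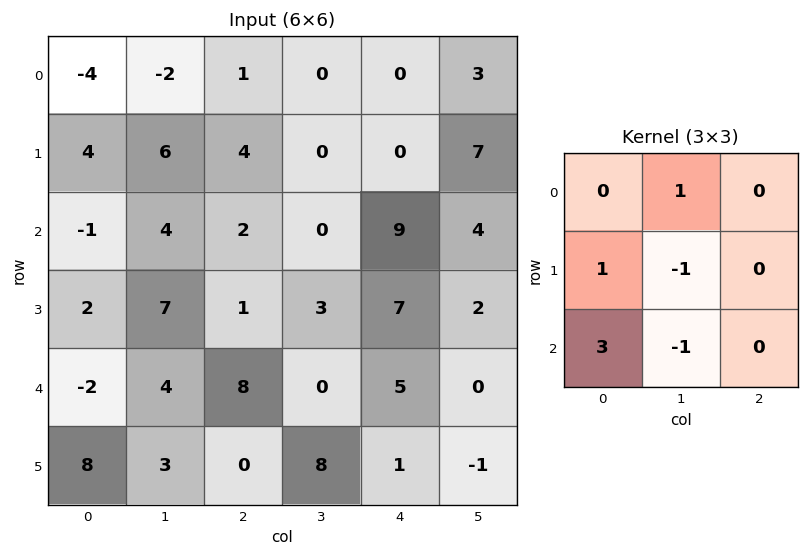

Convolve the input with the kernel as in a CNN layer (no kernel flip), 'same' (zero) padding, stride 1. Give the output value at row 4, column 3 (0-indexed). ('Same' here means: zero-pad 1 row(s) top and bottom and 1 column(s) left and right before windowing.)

3

The receptive field on the zero-padded input at this output position is [1 3 7 / 8 0 5 / 0 8 1]. Elementwise product with the kernel and sum: 3·1 + 8·1 + 0·-1 + 0·3 + 8·-1.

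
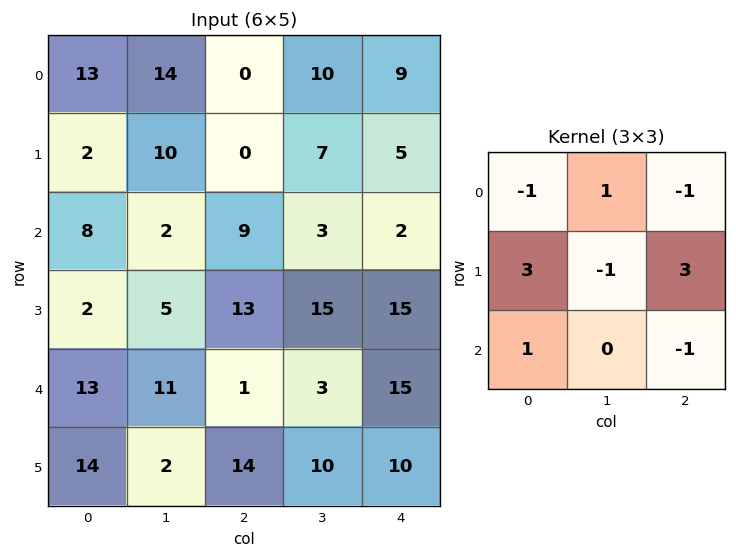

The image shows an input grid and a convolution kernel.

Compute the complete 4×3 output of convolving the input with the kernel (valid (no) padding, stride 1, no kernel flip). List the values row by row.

Output[0,0]: The receptive field on the input at this output position is [13 14 0 / 2 10 0 / 8 2 9]. Elementwise product with the kernel and sum: 13·-1 + 14·1 + 0·-1 + 2·3 + 10·-1 + 0·3 + 8·1 + 9·-1.
Output[0,1]: The receptive field on the input at this output position is [14 0 10 / 10 0 7 / 2 9 3]. Elementwise product with the kernel and sum: 14·-1 + 0·1 + 10·-1 + 10·3 + 0·-1 + 7·3 + 2·1 + 3·-1.

-4 26 16
46 -21 30
37 59 47
21 26 36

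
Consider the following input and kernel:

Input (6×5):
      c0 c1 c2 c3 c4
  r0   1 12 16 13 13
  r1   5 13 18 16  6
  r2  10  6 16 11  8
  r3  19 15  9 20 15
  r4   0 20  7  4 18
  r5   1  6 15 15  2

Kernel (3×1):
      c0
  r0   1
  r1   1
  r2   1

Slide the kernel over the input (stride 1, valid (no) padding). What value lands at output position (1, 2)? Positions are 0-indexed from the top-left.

The receptive field on the input at this output position is [18 / 16 / 9]. Elementwise product with the kernel and sum: 18·1 + 16·1 + 9·1.

43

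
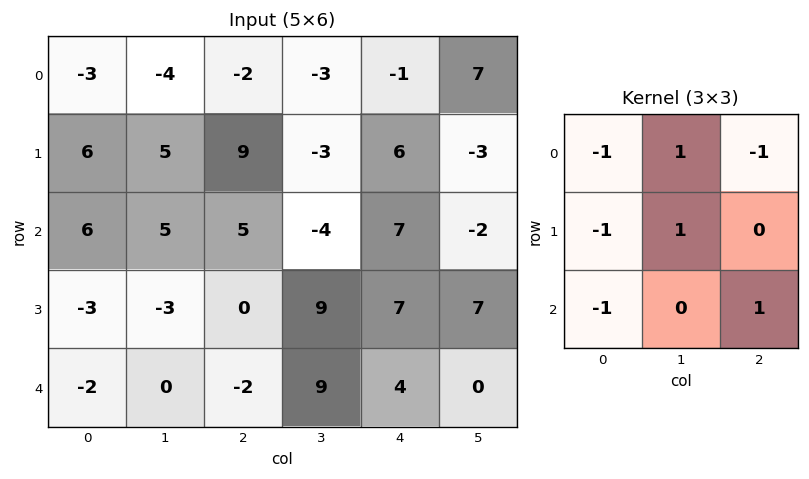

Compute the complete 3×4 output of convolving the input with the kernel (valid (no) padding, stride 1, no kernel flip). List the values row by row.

Output[0,0]: The receptive field on the input at this output position is [-3 -4 -2 / 6 5 9 / 6 5 5]. Elementwise product with the kernel and sum: -3·-1 + -4·1 + -2·-1 + 6·-1 + 5·1 + 6·-1 + 5·1.
Output[0,1]: The receptive field on the input at this output position is [-4 -2 -3 / 5 9 -3 / 5 5 -4]. Elementwise product with the kernel and sum: -4·-1 + -2·1 + -3·-1 + 5·-1 + 9·1 + 5·-1 + -4·1.

-1 0 -10 6
-8 19 -20 21
-6 16 -1 2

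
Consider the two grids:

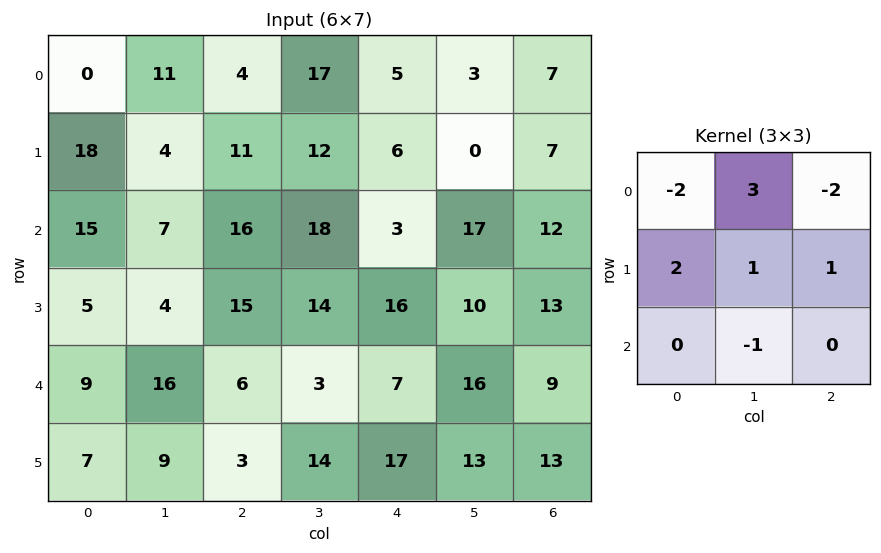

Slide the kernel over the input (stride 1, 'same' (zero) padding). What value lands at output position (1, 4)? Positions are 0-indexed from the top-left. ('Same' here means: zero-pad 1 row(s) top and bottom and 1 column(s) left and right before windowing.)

The receptive field on the zero-padded input at this output position is [17 5 3 / 12 6 0 / 18 3 17]. Elementwise product with the kernel and sum: 17·-2 + 5·3 + 3·-2 + 12·2 + 6·1 + 0·1 + 3·-1.

2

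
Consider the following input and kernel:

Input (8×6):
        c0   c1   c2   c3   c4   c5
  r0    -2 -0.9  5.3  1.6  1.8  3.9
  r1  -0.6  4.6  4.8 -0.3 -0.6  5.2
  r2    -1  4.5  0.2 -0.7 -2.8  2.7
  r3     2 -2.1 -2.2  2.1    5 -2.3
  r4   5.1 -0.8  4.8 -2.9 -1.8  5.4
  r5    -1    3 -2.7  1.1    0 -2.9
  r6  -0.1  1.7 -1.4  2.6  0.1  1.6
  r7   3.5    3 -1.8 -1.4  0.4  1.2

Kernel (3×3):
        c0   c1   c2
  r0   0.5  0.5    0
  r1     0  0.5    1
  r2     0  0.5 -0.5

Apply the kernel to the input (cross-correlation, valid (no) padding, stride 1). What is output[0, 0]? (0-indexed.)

The receptive field on the input at this output position is [-2 -0.9 5.3 / -0.6 4.6 4.8 / -1 4.5 0.2]. Elementwise product with the kernel and sum: -2·0.5 + -0.9·0.5 + 4.6·0.5 + 4.8·1 + 4.5·0.5 + 0.2·-0.5.

7.8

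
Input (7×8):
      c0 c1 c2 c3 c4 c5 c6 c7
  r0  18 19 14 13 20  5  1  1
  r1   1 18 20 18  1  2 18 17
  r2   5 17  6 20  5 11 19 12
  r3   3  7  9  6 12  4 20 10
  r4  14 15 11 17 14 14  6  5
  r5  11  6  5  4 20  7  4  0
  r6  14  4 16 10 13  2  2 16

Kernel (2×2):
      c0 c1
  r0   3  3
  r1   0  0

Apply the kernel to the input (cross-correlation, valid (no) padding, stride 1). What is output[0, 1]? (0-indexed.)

The receptive field on the input at this output position is [19 14 / 18 20]. Elementwise product with the kernel and sum: 19·3 + 14·3.

99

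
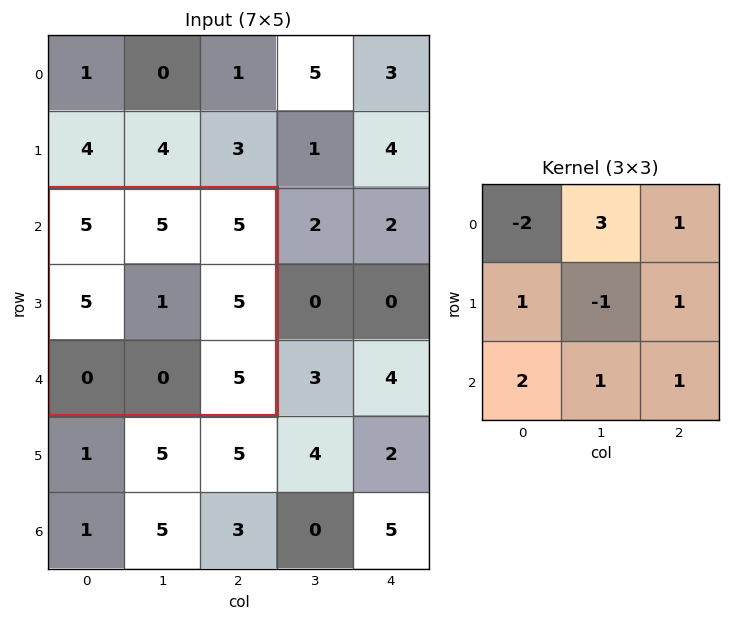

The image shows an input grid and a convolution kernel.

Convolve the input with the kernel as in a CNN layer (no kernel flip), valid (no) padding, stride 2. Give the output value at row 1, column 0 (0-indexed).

24

The receptive field on the input at this output position is [5 5 5 / 5 1 5 / 0 0 5]. Elementwise product with the kernel and sum: 5·-2 + 5·3 + 5·1 + 5·1 + 1·-1 + 5·1 + 0·2 + 0·1 + 5·1.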